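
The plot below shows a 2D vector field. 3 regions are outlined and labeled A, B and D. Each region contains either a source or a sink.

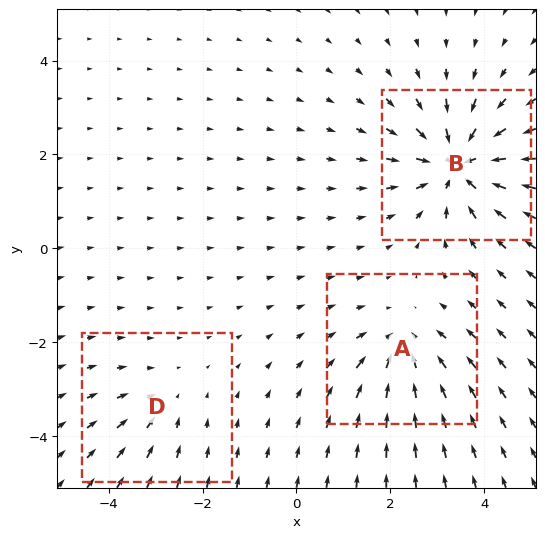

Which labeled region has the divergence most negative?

Divergence at each region's feature centre — A: about -3, B: about -5, D: about -2. Region B is most negative.

B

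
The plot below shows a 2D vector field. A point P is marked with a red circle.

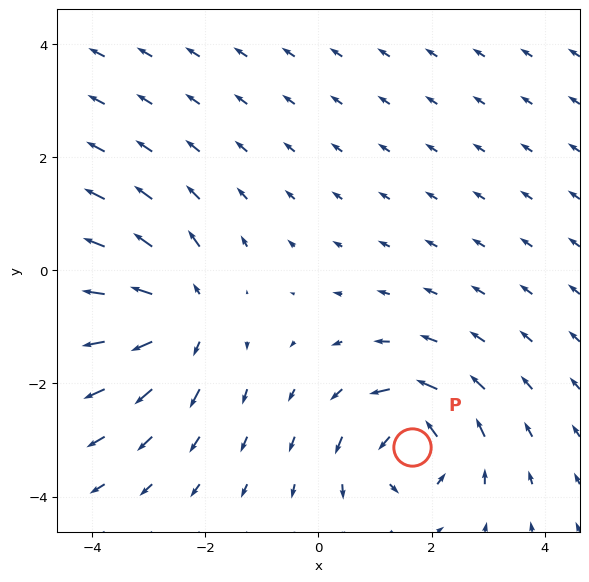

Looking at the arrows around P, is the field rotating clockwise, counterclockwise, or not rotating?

Near P at (1.7, -3.1) the arrows circulate counterclockwise. The curl (z-component) there is about +5; positive curl means counterclockwise rotation.

counterclockwise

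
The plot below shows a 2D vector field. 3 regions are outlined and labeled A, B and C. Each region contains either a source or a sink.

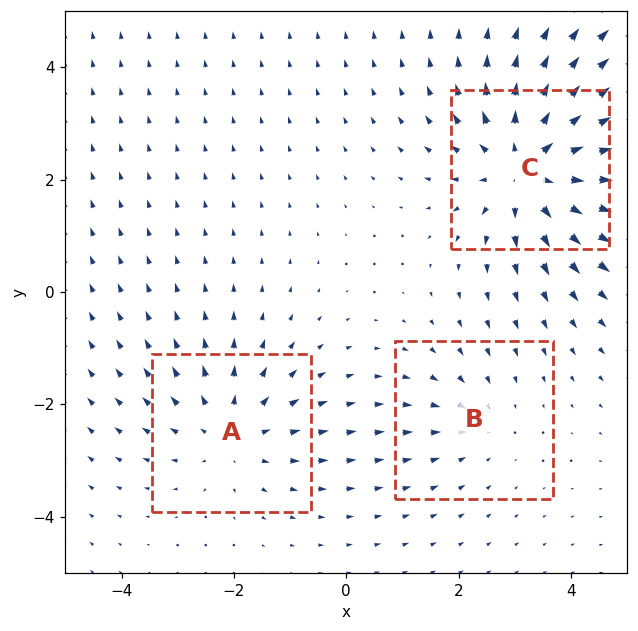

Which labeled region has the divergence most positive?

Divergence at each region's feature centre — A: about +3, B: about -2, C: about +4. Region C is most positive.

C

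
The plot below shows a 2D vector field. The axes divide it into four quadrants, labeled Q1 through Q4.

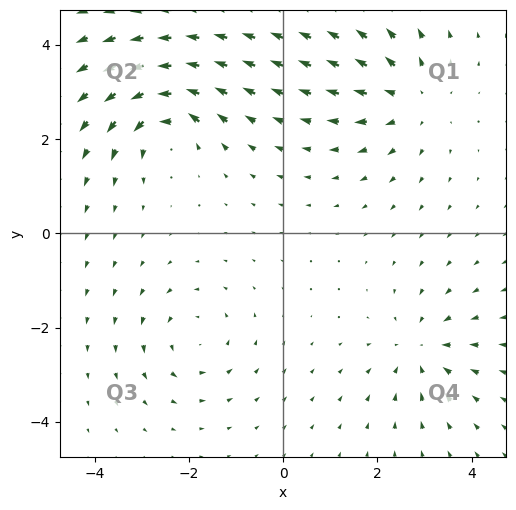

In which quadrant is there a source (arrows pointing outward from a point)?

Q1

The source sits at approximately (2.7, 2.9), which lies in quadrant Q1. The divergence there is about +4, positive as expected for a source.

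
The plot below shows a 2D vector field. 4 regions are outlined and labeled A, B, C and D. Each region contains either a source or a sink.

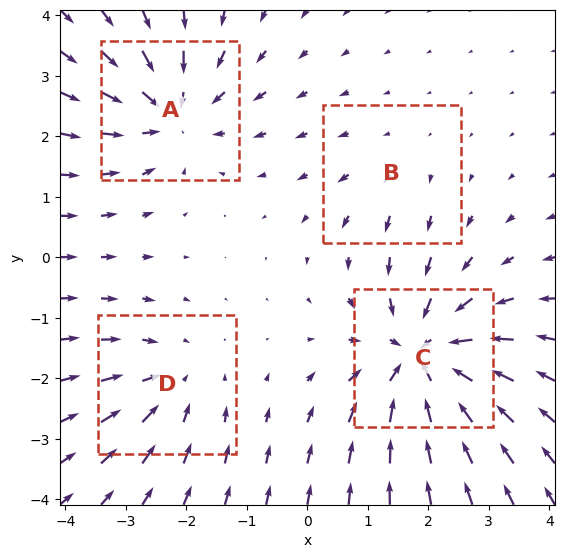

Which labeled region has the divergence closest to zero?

B

Divergence at each region's feature centre — A: about -5, B: about +2, C: about -7, D: about -3. Region B is closest to zero.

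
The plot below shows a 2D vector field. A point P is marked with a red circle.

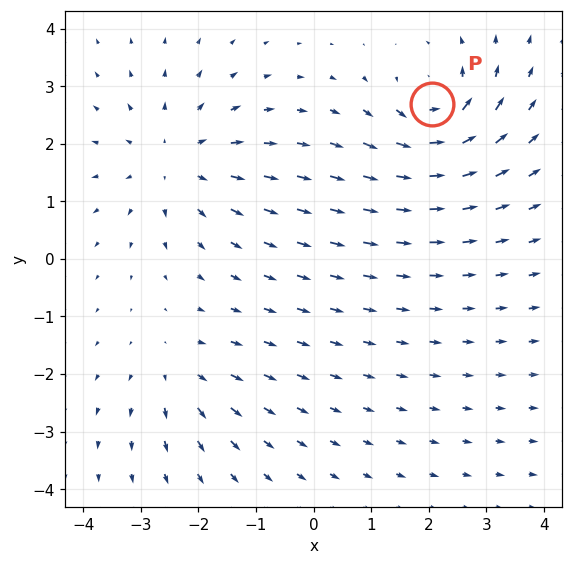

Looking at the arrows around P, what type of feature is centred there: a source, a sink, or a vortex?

vortex

At P (2.1, 2.7) the arrows circulate counterclockwise. Divergence ≈0, curl about +6 — near-zero divergence with nonzero curl is a vortex.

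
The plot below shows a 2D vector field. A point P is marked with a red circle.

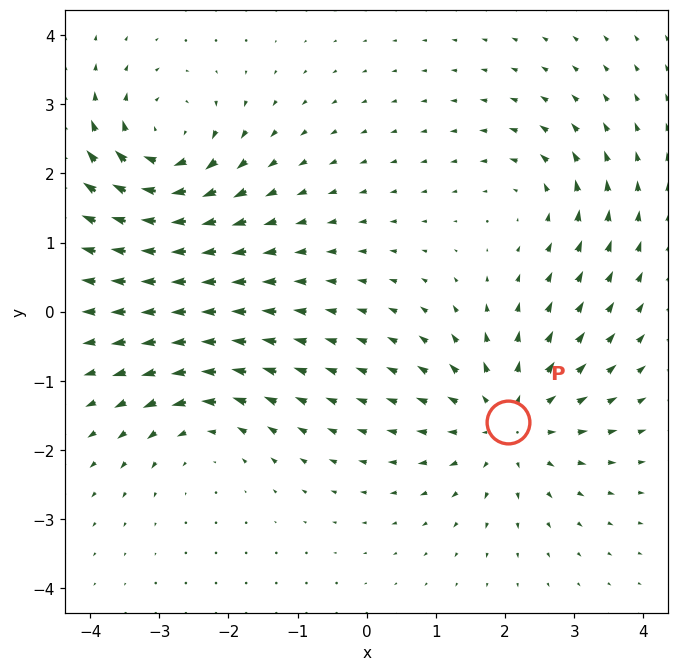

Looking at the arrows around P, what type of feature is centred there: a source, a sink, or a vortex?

At P (2.0, -1.6) the arrows spread outward. Divergence about +4, curl ≈0 — positive divergence with near-zero curl is a source.

source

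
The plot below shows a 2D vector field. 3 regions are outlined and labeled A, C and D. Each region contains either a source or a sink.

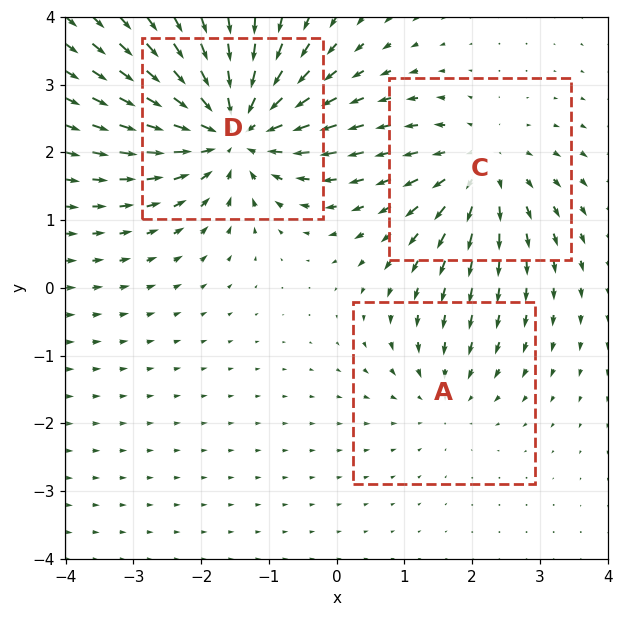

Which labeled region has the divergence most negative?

Divergence at each region's feature centre — A: about -2, C: about +3, D: about -5. Region D is most negative.

D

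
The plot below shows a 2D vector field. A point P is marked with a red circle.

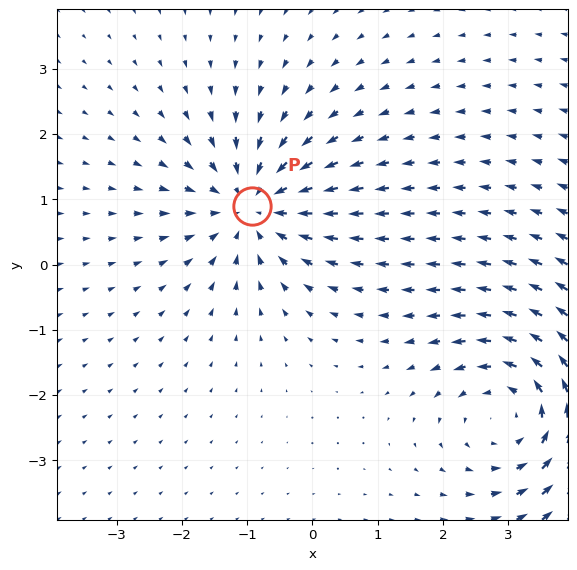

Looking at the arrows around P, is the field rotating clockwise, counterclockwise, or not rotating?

Near P at (-0.9, 0.9) the arrows show no circulation. The curl there is ≈0.

not rotating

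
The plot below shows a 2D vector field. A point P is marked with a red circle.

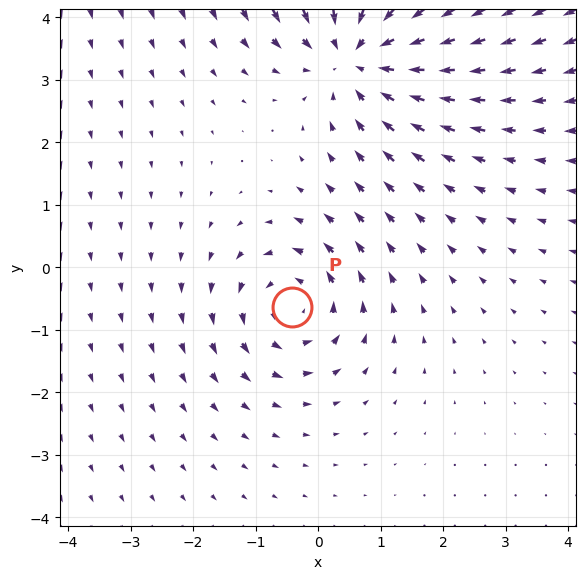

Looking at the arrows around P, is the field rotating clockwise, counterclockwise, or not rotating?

counterclockwise

Near P at (-0.4, -0.6) the arrows circulate counterclockwise. The curl (z-component) there is about +3; positive curl means counterclockwise rotation.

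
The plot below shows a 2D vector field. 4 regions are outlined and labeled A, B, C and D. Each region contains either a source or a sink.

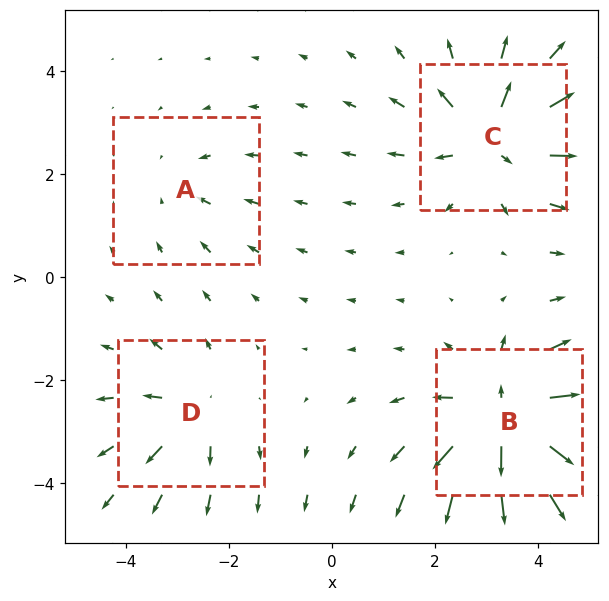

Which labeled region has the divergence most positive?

B

Divergence at each region's feature centre — A: about -2, B: about +8, C: about +6, D: about +4. Region B is most positive.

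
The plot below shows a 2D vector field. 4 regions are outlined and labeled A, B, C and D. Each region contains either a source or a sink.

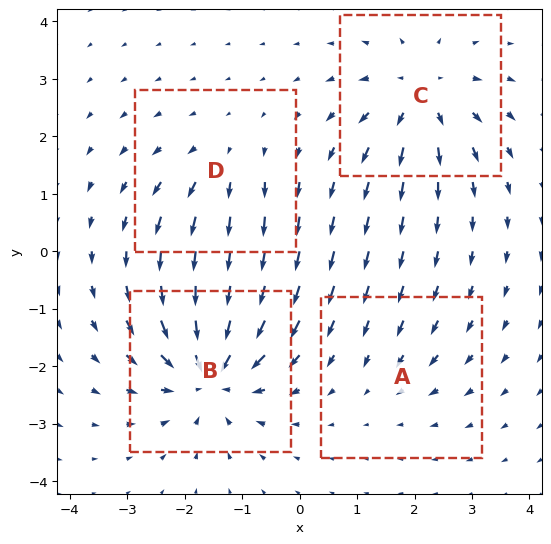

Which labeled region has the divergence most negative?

Divergence at each region's feature centre — A: about -2, B: about -7, C: about +5, D: about +3. Region B is most negative.

B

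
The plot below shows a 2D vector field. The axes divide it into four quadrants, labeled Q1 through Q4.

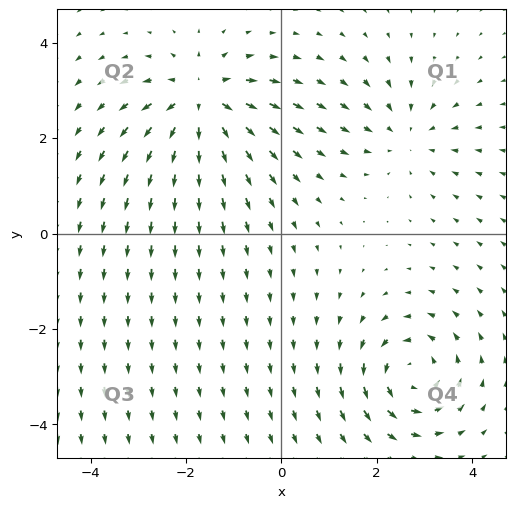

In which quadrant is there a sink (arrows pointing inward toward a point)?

The sink sits at approximately (2.6, 2.1), which lies in quadrant Q1. The divergence there is about -3, negative as expected for a sink.

Q1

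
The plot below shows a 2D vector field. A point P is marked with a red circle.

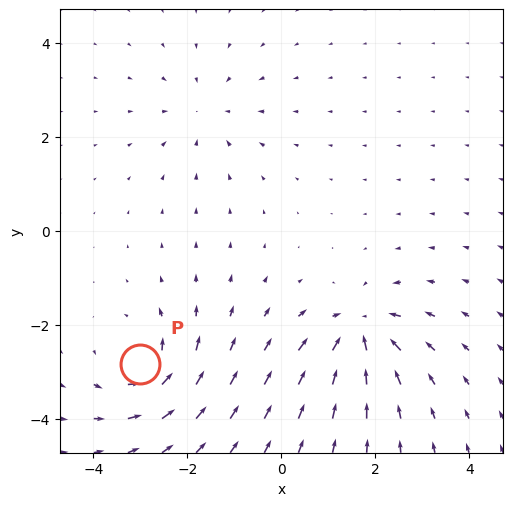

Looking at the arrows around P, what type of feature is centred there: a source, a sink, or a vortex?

vortex

At P (-3.0, -2.8) the arrows circulate counterclockwise. Divergence ≈0, curl about +5 — near-zero divergence with nonzero curl is a vortex.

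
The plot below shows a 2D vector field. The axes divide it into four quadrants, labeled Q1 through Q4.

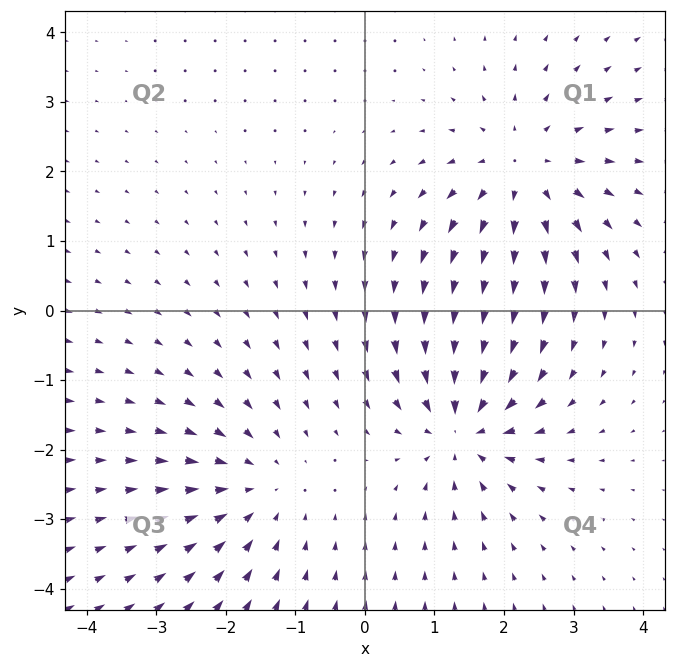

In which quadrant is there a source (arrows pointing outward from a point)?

The source sits at approximately (2.3, 2.0), which lies in quadrant Q1. The divergence there is about +4, positive as expected for a source.

Q1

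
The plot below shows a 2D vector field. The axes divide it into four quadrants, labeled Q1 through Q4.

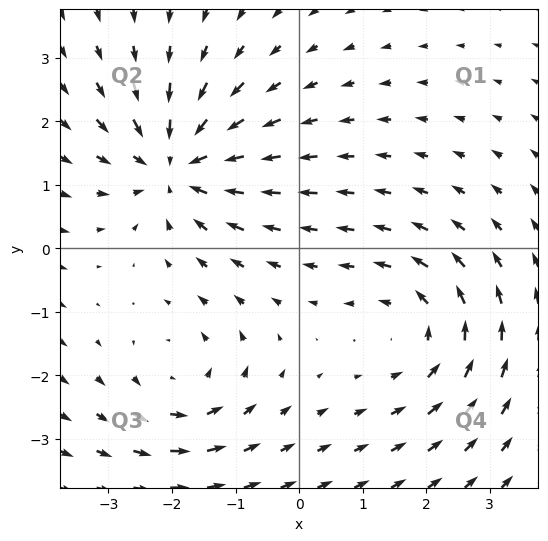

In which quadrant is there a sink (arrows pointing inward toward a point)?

Q2

The sink sits at approximately (-1.9, 1.3), which lies in quadrant Q2. The divergence there is about -5, negative as expected for a sink.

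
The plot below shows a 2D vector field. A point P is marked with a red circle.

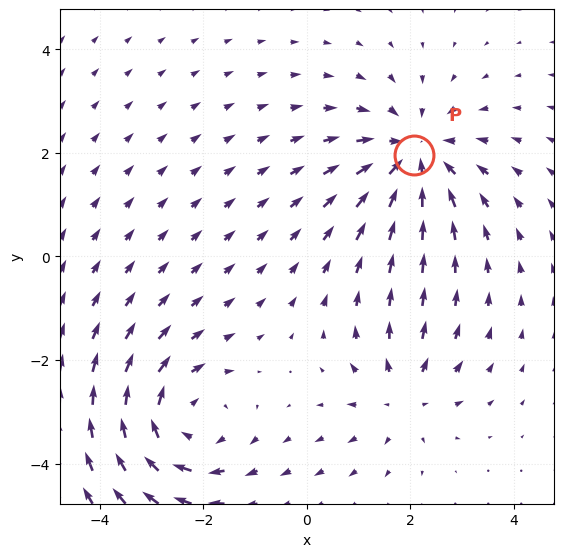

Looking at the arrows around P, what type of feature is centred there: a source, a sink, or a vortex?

sink

At P (2.1, 2.0) the arrows converge inward. Divergence about -4, curl ≈0 — negative divergence with near-zero curl is a sink.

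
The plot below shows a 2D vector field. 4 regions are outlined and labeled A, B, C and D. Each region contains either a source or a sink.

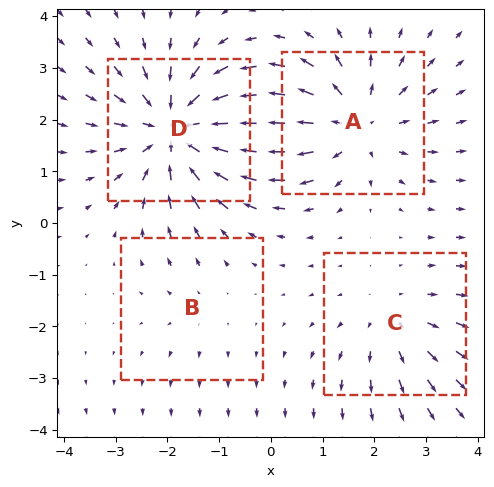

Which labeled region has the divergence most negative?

Divergence at each region's feature centre — A: about +5, B: about +2, C: about +3, D: about -6. Region D is most negative.

D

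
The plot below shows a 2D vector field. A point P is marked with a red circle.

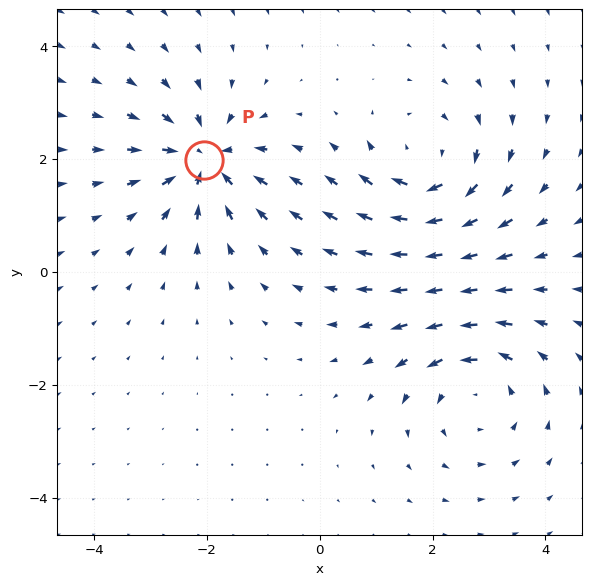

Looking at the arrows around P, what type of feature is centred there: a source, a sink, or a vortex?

sink

At P (-2.0, 2.0) the arrows converge inward. Divergence about -5, curl ≈0 — negative divergence with near-zero curl is a sink.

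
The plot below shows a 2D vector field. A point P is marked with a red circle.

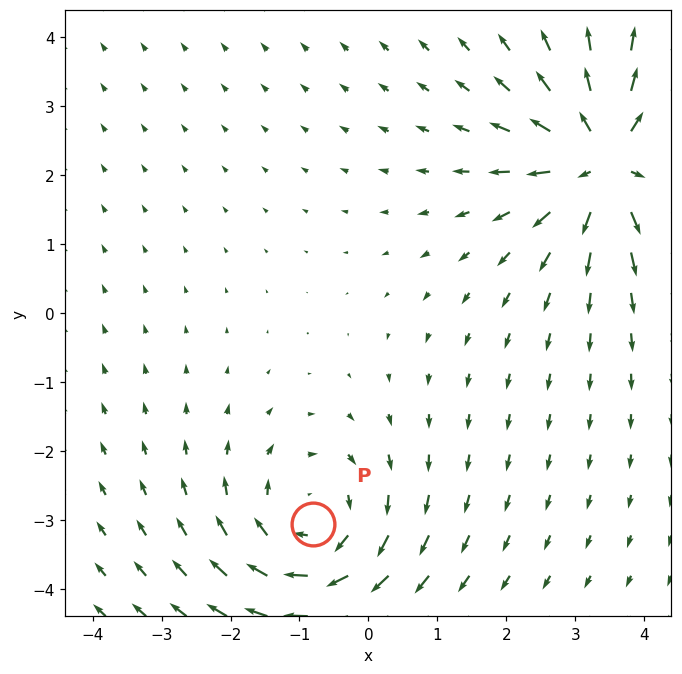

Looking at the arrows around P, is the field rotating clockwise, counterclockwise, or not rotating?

clockwise

Near P at (-0.8, -3.1) the arrows circulate clockwise. The curl (z-component) there is about -3; negative curl means clockwise rotation.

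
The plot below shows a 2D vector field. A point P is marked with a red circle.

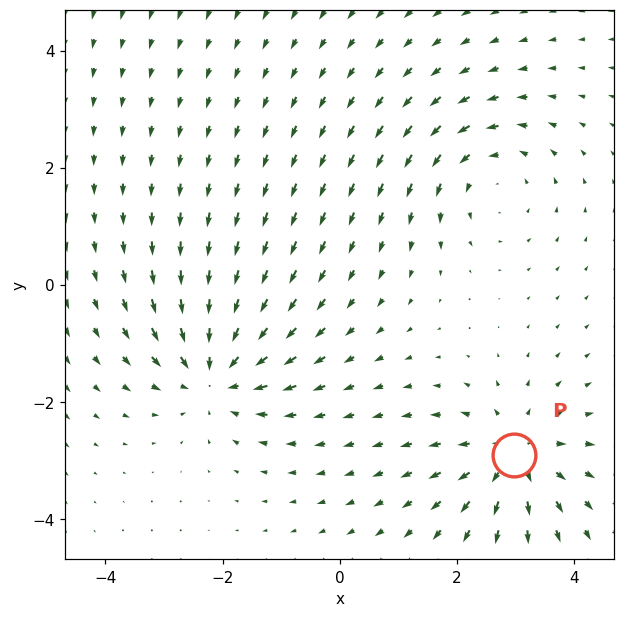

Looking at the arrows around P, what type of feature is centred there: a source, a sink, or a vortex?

source

At P (3.0, -2.9) the arrows spread outward. Divergence about +5, curl ≈0 — positive divergence with near-zero curl is a source.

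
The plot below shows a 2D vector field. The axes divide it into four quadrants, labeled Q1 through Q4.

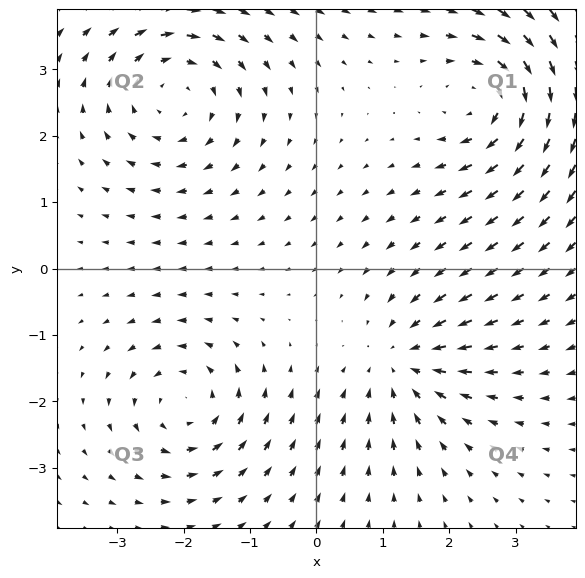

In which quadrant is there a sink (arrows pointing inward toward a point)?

The sink sits at approximately (1.3, -1.4), which lies in quadrant Q4. The divergence there is about -4, negative as expected for a sink.

Q4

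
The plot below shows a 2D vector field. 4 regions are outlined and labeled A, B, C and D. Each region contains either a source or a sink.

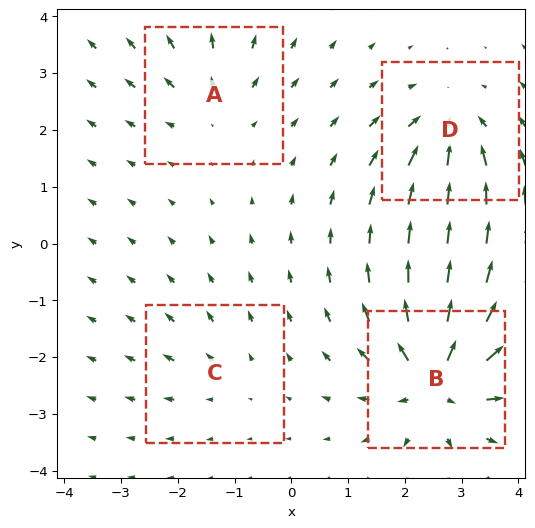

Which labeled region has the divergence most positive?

B

Divergence at each region's feature centre — A: about +4, B: about +9, C: about +3, D: about -6. Region B is most positive.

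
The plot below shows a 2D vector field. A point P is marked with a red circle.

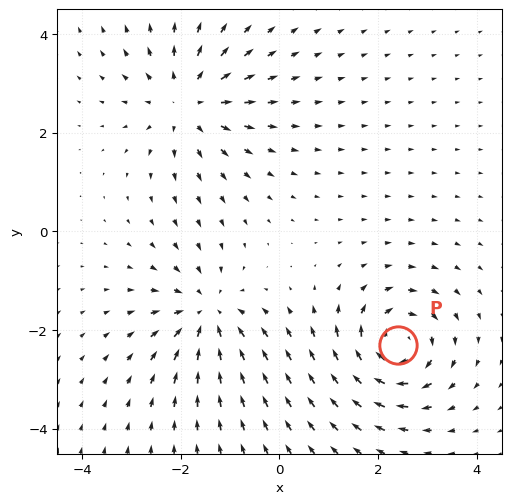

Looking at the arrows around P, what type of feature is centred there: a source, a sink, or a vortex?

vortex

At P (2.4, -2.3) the arrows circulate clockwise. Divergence ≈0, curl about -7 — near-zero divergence with nonzero curl is a vortex.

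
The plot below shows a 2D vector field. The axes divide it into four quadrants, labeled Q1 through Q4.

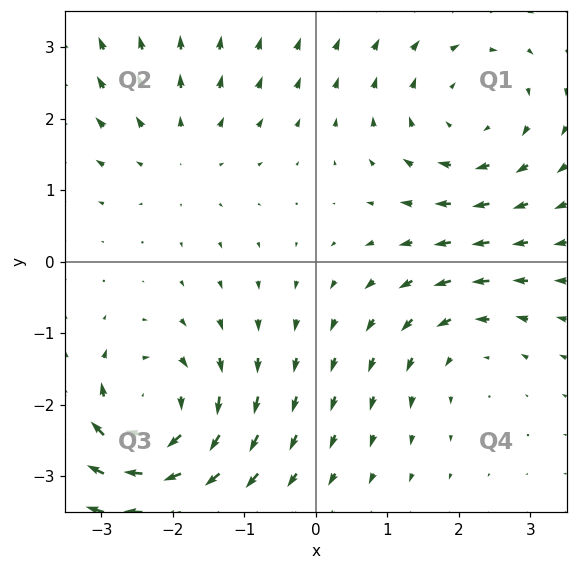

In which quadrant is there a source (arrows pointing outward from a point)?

Q2

The source sits at approximately (-1.9, 1.5), which lies in quadrant Q2. The divergence there is about +2, positive as expected for a source.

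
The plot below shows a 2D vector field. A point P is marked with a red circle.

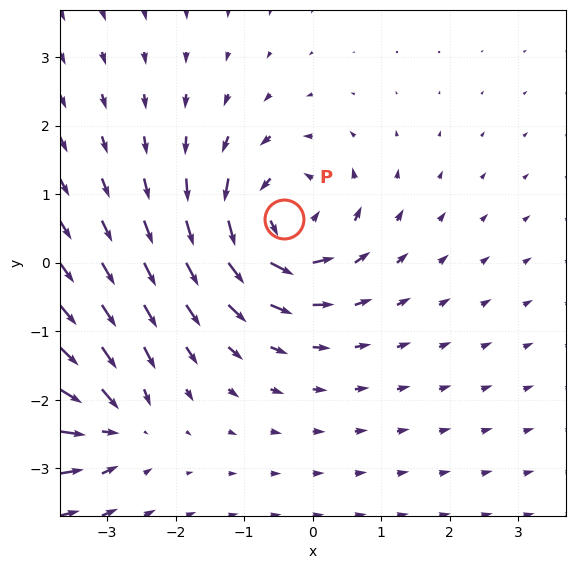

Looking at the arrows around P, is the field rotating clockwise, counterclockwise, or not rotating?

counterclockwise

Near P at (-0.4, 0.6) the arrows circulate counterclockwise. The curl (z-component) there is about +5; positive curl means counterclockwise rotation.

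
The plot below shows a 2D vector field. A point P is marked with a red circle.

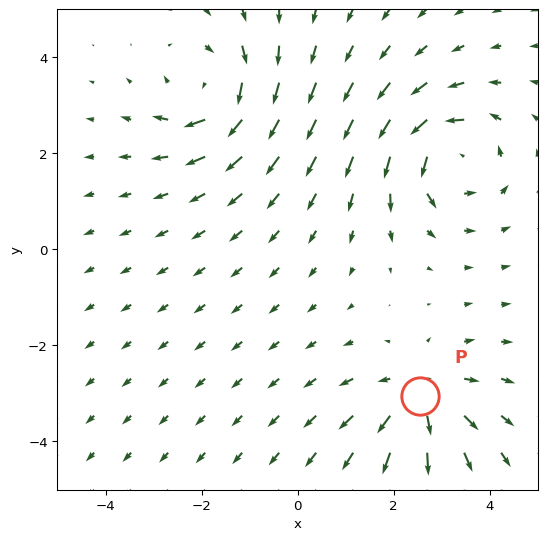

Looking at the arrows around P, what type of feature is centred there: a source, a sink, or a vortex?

source

At P (2.6, -3.1) the arrows spread outward. Divergence about +4, curl ≈0 — positive divergence with near-zero curl is a source.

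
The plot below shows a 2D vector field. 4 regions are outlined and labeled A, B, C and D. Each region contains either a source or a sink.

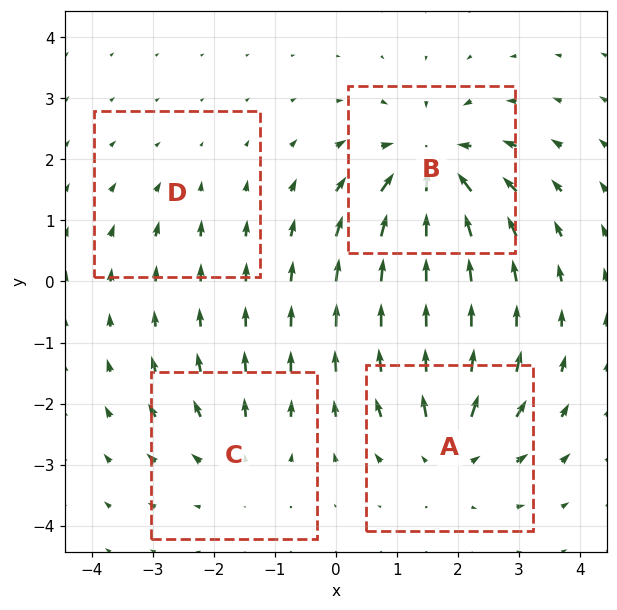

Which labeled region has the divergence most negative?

B

Divergence at each region's feature centre — A: about +5, B: about -8, C: about +4, D: about -2. Region B is most negative.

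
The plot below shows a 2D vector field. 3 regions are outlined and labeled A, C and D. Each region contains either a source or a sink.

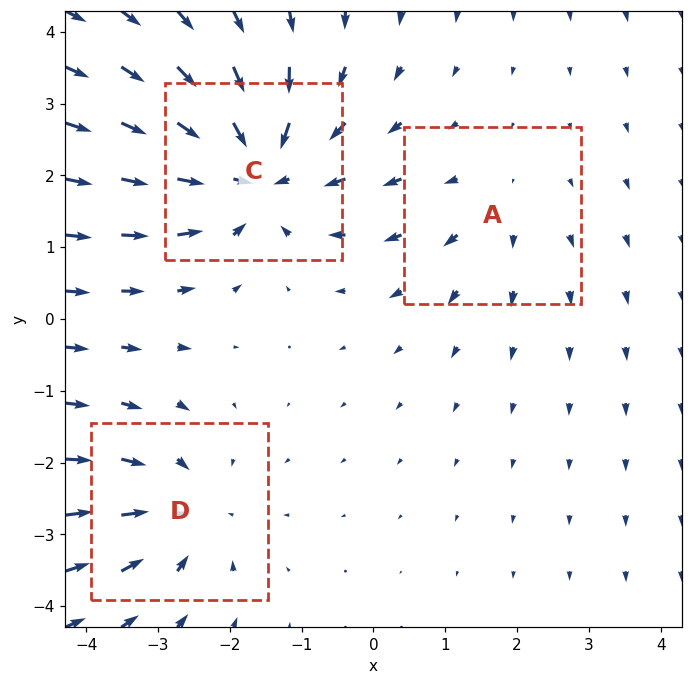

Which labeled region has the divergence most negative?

C

Divergence at each region's feature centre — A: about +2, C: about -5, D: about -3. Region C is most negative.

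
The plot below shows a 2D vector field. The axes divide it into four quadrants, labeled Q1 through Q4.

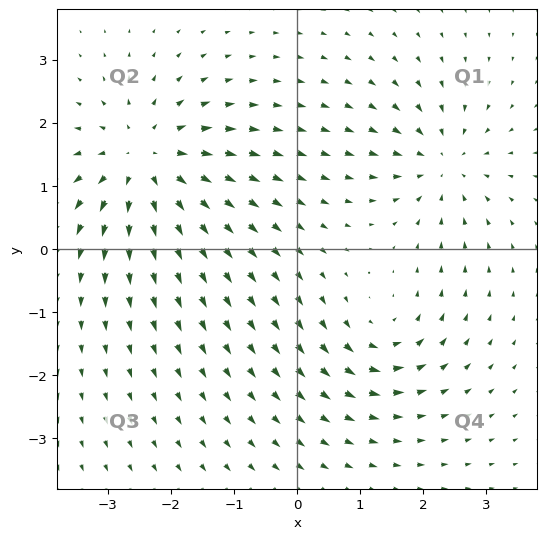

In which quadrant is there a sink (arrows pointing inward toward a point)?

The sink sits at approximately (2.3, 1.4), which lies in quadrant Q1. The divergence there is about -4, negative as expected for a sink.

Q1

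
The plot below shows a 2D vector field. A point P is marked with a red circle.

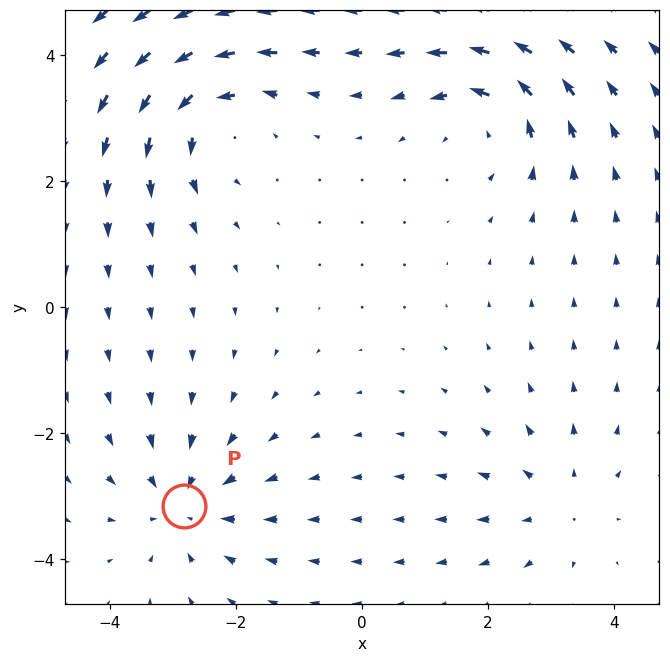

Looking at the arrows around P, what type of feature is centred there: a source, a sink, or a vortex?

sink

At P (-2.8, -3.1) the arrows converge inward. Divergence about -4, curl ≈0 — negative divergence with near-zero curl is a sink.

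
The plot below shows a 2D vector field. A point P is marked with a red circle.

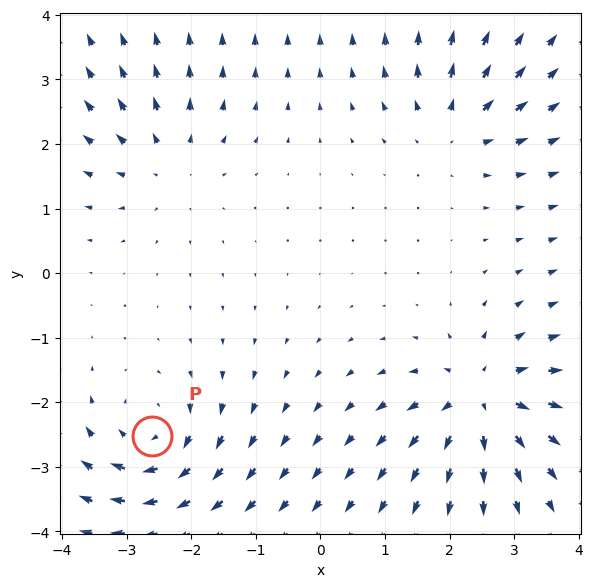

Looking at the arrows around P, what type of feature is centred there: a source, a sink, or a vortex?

At P (-2.6, -2.5) the arrows circulate clockwise. Divergence ≈0, curl about -5 — near-zero divergence with nonzero curl is a vortex.

vortex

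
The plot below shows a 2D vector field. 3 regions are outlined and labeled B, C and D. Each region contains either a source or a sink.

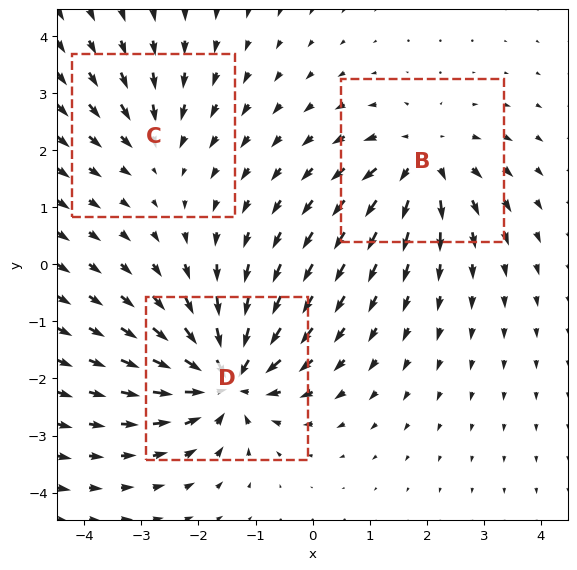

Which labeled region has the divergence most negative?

Divergence at each region's feature centre — B: about +4, C: about -2, D: about -6. Region D is most negative.

D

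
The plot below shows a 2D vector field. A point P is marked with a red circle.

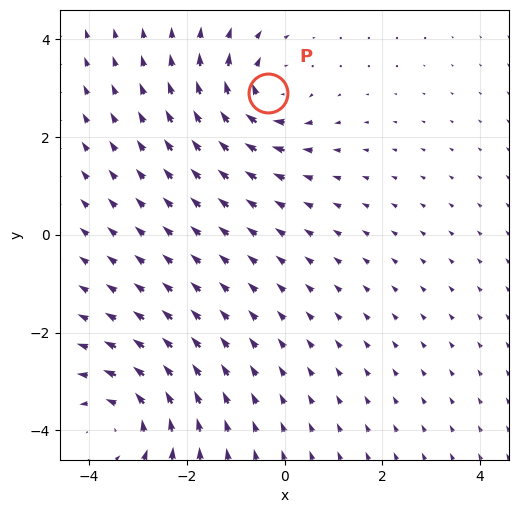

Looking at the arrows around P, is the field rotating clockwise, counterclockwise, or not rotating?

clockwise

Near P at (-0.3, 2.9) the arrows circulate clockwise. The curl (z-component) there is about -4; negative curl means clockwise rotation.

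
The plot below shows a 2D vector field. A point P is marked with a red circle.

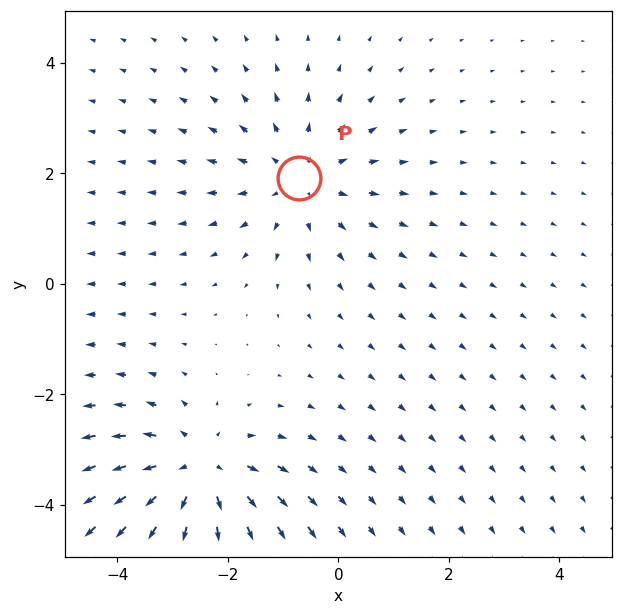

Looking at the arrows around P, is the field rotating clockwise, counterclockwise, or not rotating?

Near P at (-0.7, 1.9) the arrows show no circulation. The curl there is ≈0.

not rotating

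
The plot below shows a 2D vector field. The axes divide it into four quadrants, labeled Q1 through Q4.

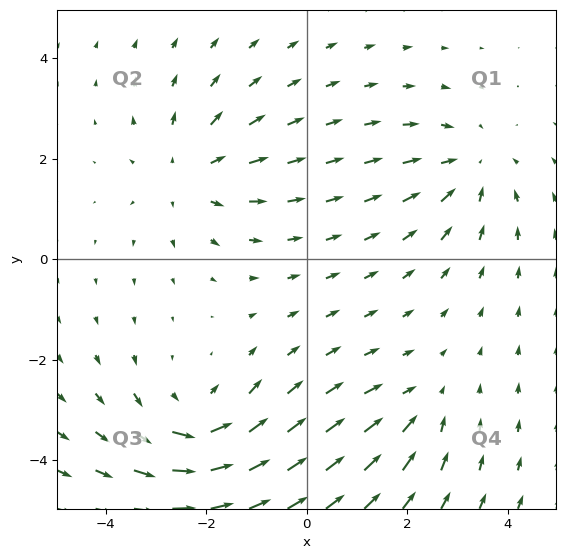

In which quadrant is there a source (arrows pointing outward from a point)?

Q2

The source sits at approximately (-2.3, 1.7), which lies in quadrant Q2. The divergence there is about +3, positive as expected for a source.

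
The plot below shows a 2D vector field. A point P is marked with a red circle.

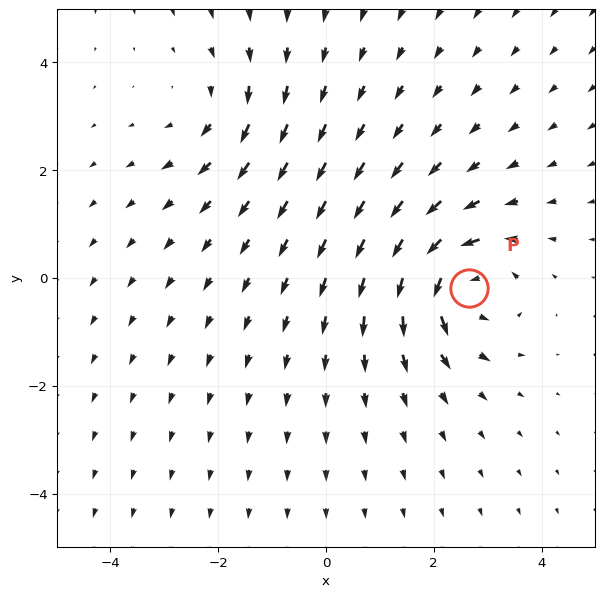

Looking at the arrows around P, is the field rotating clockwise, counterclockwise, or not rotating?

Near P at (2.6, -0.2) the arrows circulate counterclockwise. The curl (z-component) there is about +5; positive curl means counterclockwise rotation.

counterclockwise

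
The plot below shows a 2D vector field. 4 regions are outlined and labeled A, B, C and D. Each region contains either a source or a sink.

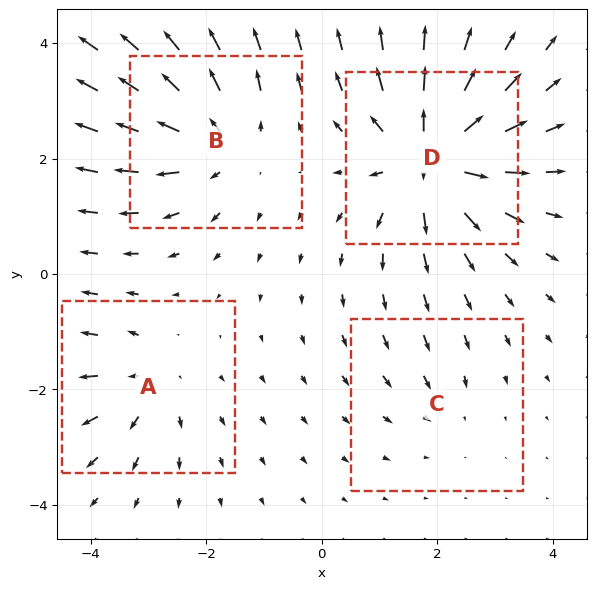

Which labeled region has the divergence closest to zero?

Divergence at each region's feature centre — A: about +4, B: about +6, C: about -2, D: about +8. Region C is closest to zero.

C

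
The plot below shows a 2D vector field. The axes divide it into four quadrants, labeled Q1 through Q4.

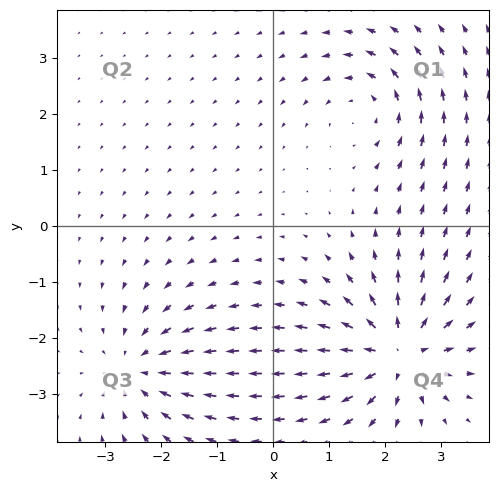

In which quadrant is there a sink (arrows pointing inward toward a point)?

The sink sits at approximately (-2.4, -2.6), which lies in quadrant Q3. The divergence there is about -3, negative as expected for a sink.

Q3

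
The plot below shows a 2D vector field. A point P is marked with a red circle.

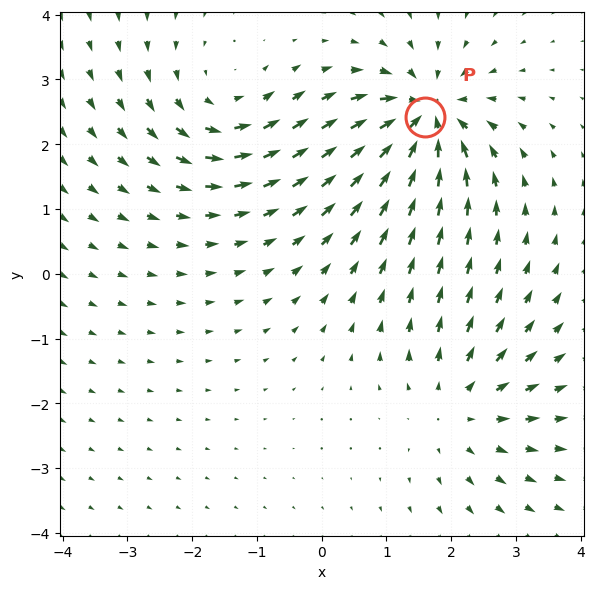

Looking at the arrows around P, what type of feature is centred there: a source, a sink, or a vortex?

At P (1.6, 2.4) the arrows converge inward. Divergence about -7, curl ≈0 — negative divergence with near-zero curl is a sink.

sink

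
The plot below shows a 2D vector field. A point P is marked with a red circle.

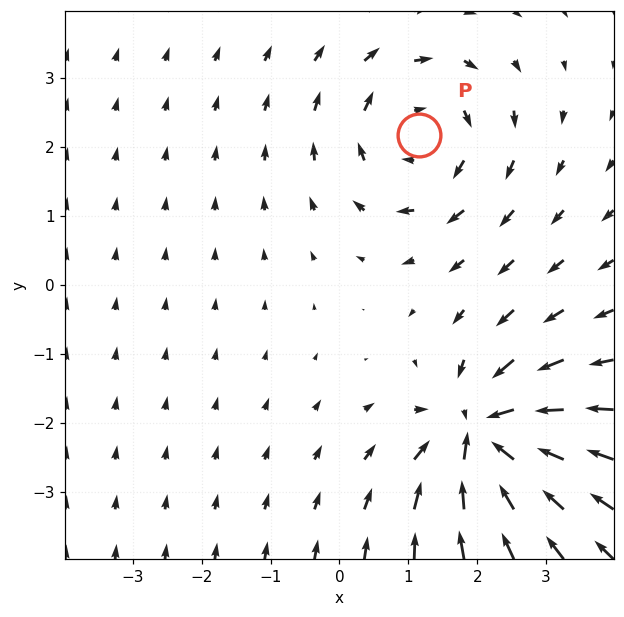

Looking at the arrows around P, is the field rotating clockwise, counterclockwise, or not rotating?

Near P at (1.2, 2.2) the arrows circulate clockwise. The curl (z-component) there is about -4; negative curl means clockwise rotation.

clockwise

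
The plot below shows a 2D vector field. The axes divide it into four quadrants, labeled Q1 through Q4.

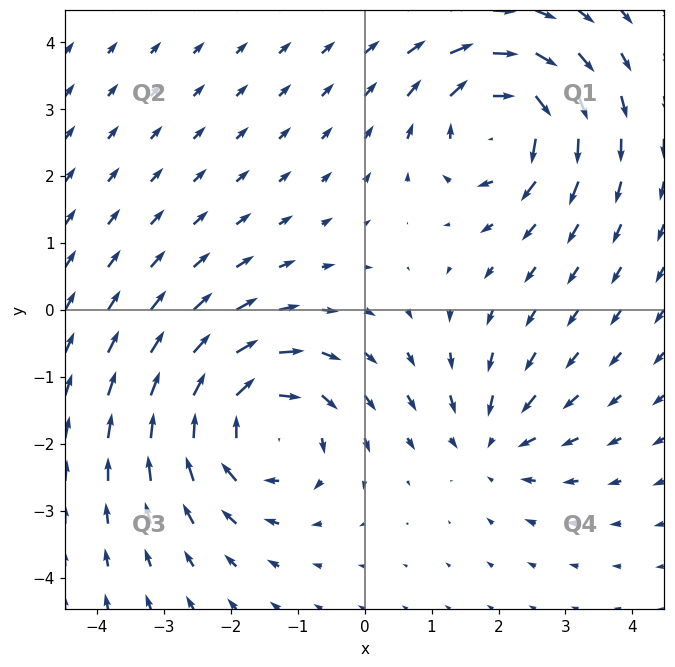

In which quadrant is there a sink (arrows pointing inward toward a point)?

Q4

The sink sits at approximately (1.9, -2.0), which lies in quadrant Q4. The divergence there is about -3, negative as expected for a sink.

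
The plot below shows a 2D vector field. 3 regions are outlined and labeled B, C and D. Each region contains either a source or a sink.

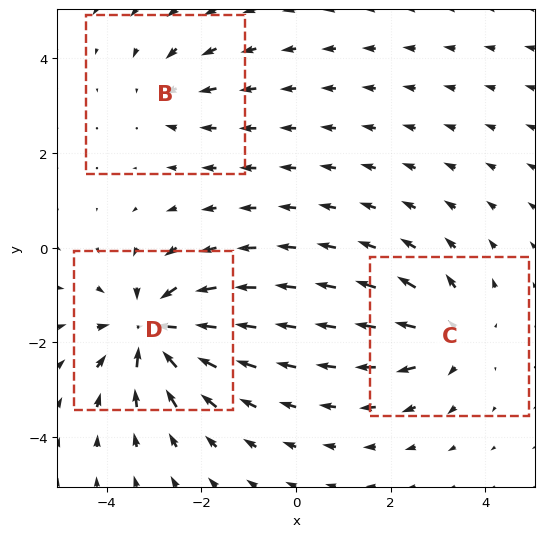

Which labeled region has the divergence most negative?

D

Divergence at each region's feature centre — B: about -2, C: about +3, D: about -5. Region D is most negative.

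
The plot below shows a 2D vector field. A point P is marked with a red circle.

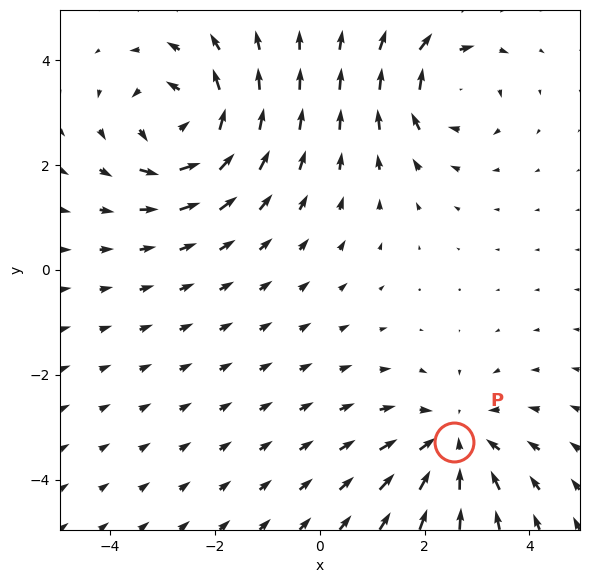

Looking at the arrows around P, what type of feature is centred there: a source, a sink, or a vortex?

sink

At P (2.6, -3.3) the arrows converge inward. Divergence about -3, curl ≈0 — negative divergence with near-zero curl is a sink.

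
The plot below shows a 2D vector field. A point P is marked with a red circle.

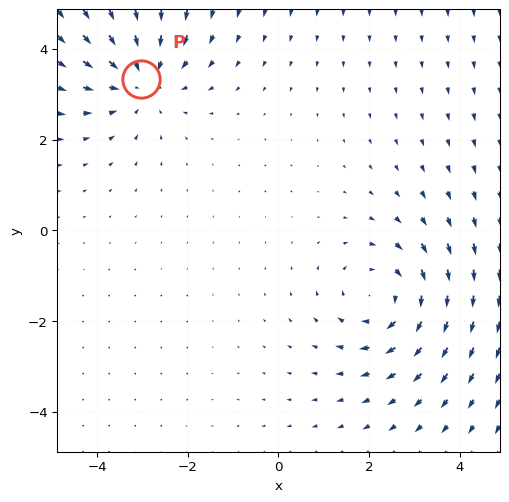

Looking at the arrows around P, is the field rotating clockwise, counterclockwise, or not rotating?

not rotating

Near P at (-3.0, 3.4) the arrows show no circulation. The curl there is ≈0.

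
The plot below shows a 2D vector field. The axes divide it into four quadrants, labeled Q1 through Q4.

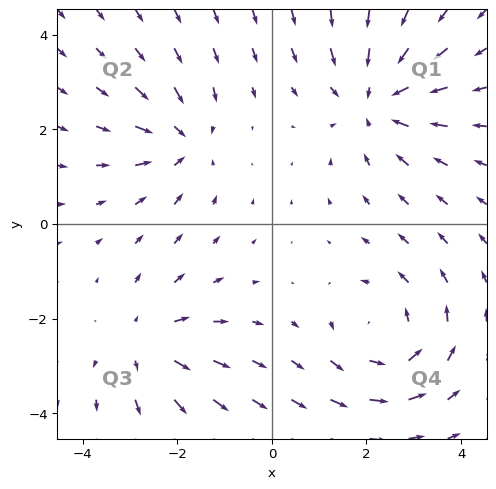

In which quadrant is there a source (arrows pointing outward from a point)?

The source sits at approximately (-2.6, -2.5), which lies in quadrant Q3. The divergence there is about +3, positive as expected for a source.

Q3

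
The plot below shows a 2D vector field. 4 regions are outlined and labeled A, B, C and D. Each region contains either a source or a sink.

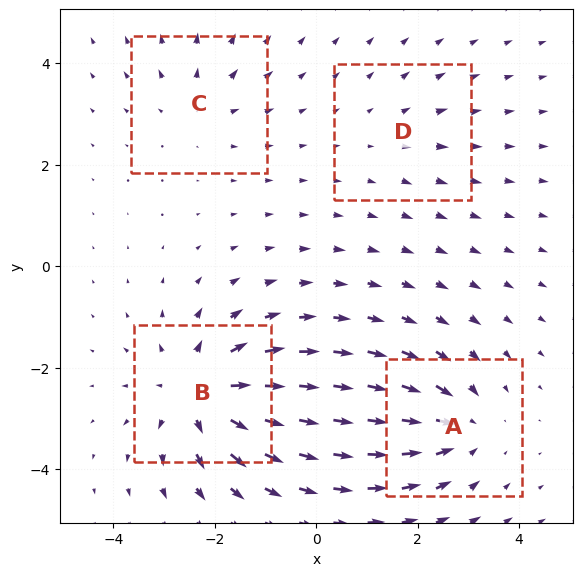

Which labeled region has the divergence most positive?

Divergence at each region's feature centre — A: about -5, B: about +7, C: about +3, D: about +2. Region B is most positive.

B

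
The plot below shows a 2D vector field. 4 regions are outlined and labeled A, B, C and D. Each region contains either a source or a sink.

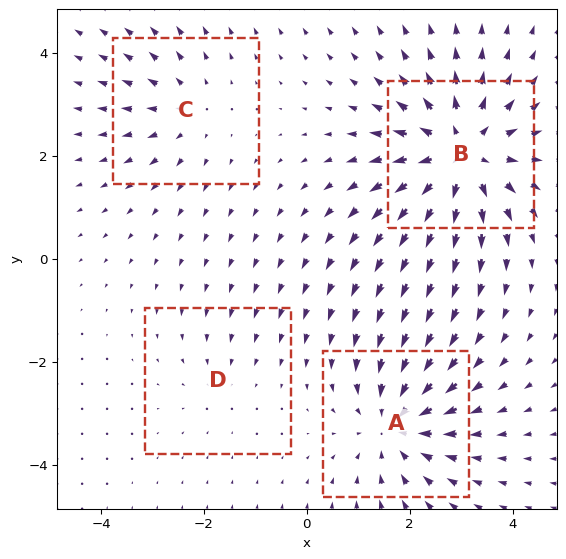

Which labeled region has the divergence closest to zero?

D

Divergence at each region's feature centre — A: about -5, B: about +6, C: about +3, D: about -2. Region D is closest to zero.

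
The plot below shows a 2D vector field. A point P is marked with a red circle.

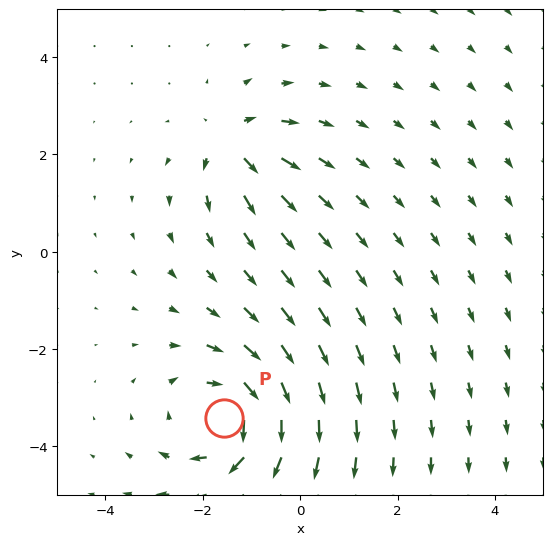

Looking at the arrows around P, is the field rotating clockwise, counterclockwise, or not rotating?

Near P at (-1.6, -3.4) the arrows circulate clockwise. The curl (z-component) there is about -4; negative curl means clockwise rotation.

clockwise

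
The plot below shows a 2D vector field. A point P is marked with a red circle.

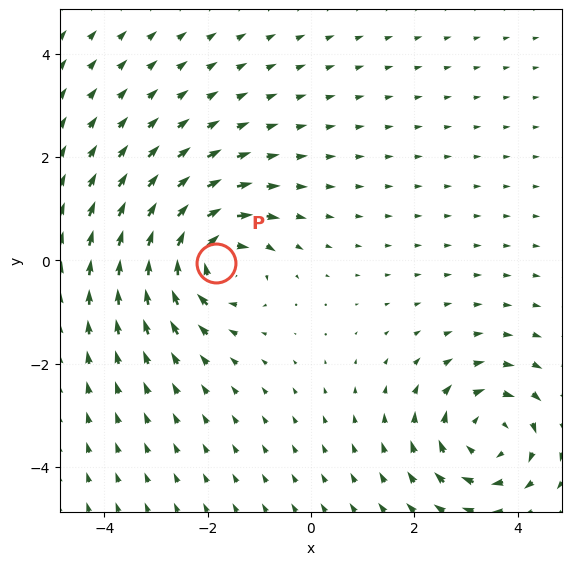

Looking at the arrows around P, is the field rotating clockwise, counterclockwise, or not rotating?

clockwise

Near P at (-1.8, -0.1) the arrows circulate clockwise. The curl (z-component) there is about -4; negative curl means clockwise rotation.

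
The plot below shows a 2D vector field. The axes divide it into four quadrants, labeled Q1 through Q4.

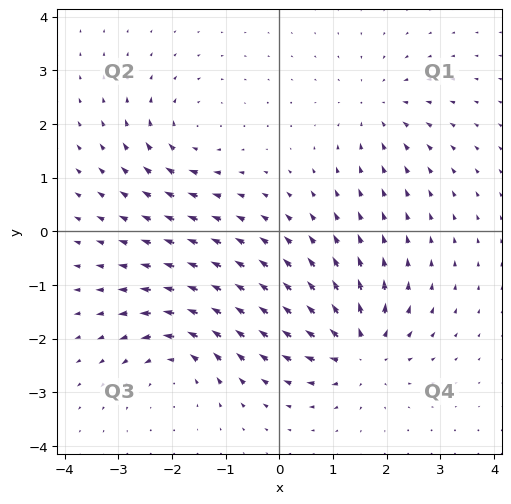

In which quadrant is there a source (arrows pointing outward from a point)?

Q4

The source sits at approximately (1.5, -2.2), which lies in quadrant Q4. The divergence there is about +6, positive as expected for a source.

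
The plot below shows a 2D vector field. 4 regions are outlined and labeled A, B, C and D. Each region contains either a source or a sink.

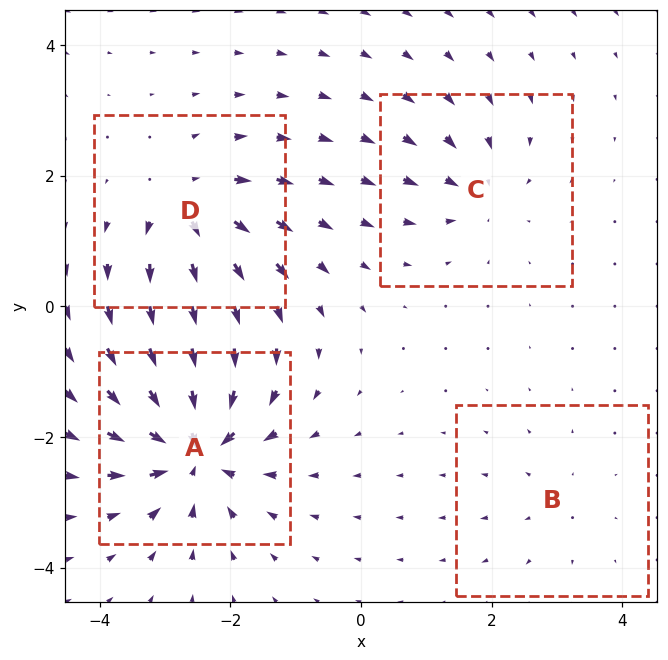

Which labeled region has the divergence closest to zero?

B

Divergence at each region's feature centre — A: about -9, B: about +2, C: about -4, D: about +6. Region B is closest to zero.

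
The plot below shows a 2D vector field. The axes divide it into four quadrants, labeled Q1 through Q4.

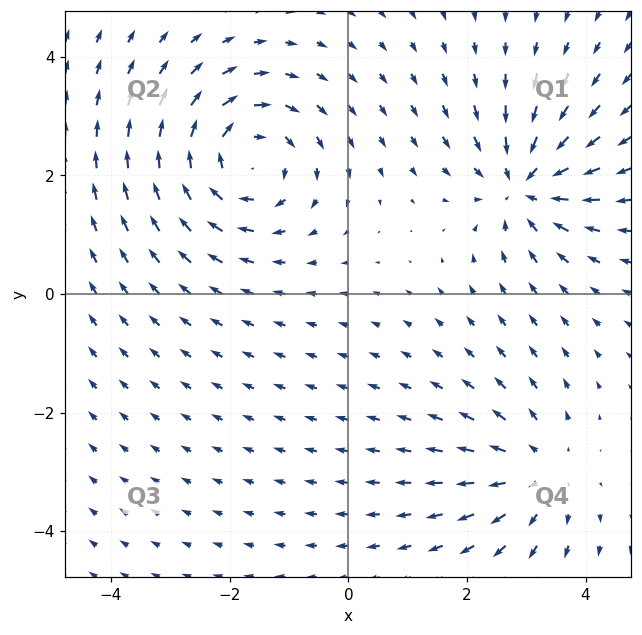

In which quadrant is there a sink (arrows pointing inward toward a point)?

Q1

The sink sits at approximately (3.0, 1.8), which lies in quadrant Q1. The divergence there is about -5, negative as expected for a sink.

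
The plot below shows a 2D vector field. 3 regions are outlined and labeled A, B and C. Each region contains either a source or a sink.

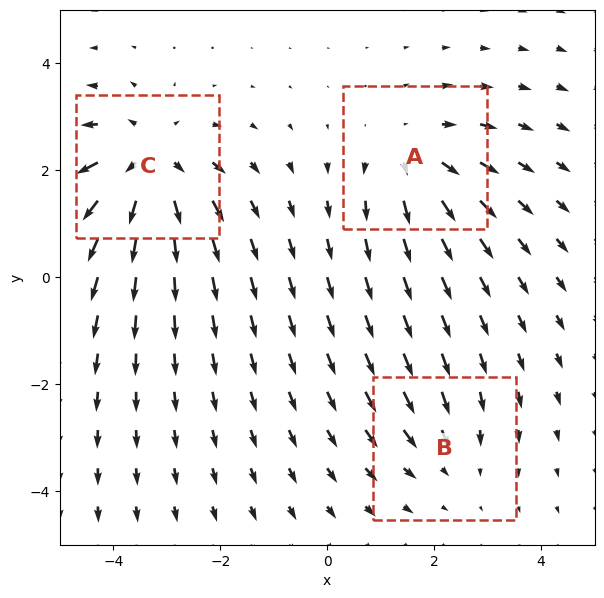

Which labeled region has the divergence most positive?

Divergence at each region's feature centre — A: about +3, B: about -2, C: about +4. Region C is most positive.

C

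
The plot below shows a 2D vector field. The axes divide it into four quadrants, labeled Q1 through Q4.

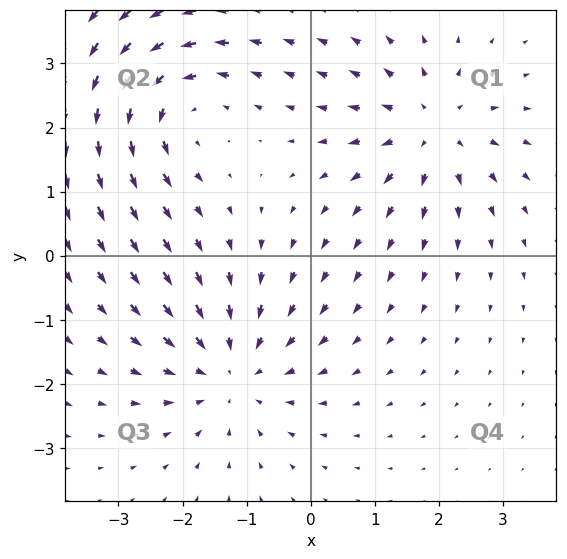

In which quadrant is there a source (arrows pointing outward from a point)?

The source sits at approximately (1.9, 2.0), which lies in quadrant Q1. The divergence there is about +4, positive as expected for a source.

Q1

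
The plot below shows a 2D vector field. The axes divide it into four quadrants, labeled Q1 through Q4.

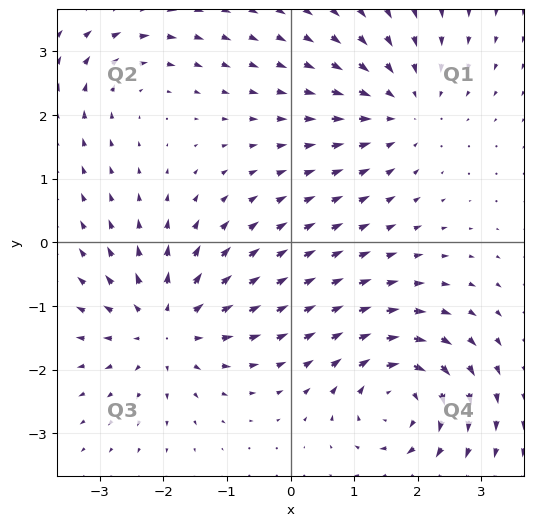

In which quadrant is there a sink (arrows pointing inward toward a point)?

The sink sits at approximately (1.7, 2.1), which lies in quadrant Q1. The divergence there is about -4, negative as expected for a sink.

Q1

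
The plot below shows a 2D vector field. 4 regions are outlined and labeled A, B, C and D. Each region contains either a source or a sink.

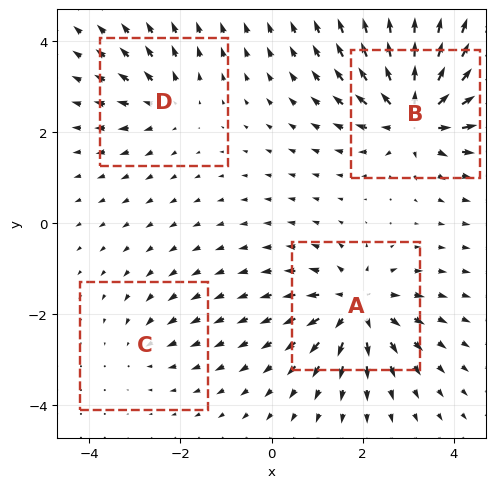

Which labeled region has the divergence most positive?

B

Divergence at each region's feature centre — A: about +6, B: about +8, C: about -2, D: about +4. Region B is most positive.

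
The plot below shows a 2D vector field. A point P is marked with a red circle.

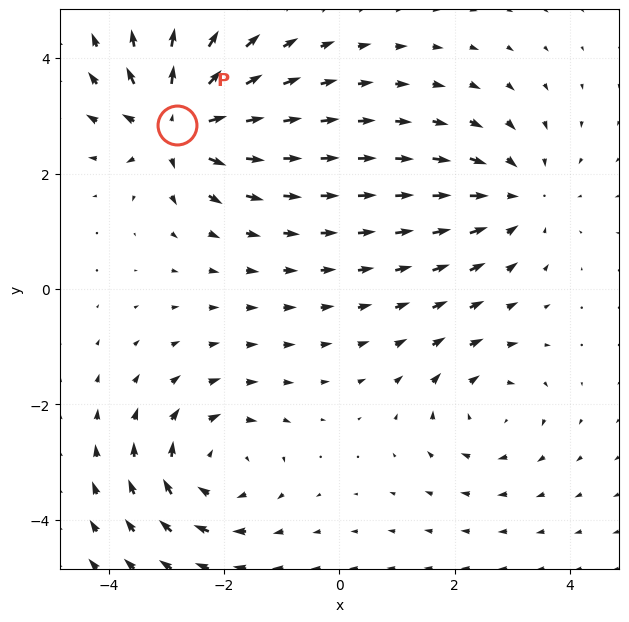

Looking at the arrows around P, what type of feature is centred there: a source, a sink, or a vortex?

At P (-2.8, 2.9) the arrows spread outward. Divergence about +6, curl ≈0 — positive divergence with near-zero curl is a source.

source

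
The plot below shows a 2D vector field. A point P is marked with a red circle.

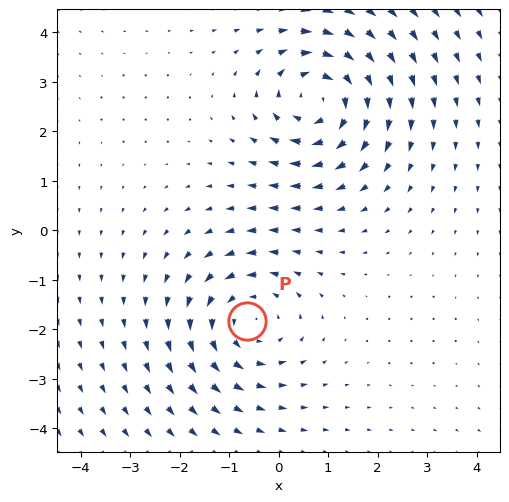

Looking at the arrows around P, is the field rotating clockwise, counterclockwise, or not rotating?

counterclockwise

Near P at (-0.6, -1.8) the arrows circulate counterclockwise. The curl (z-component) there is about +3; positive curl means counterclockwise rotation.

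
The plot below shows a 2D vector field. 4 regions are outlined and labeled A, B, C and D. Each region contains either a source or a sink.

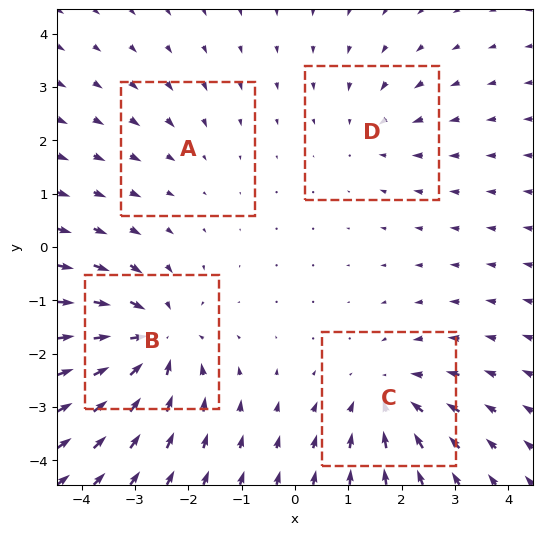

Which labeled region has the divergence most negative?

Divergence at each region's feature centre — A: about -2, B: about -7, C: about -5, D: about -3. Region B is most negative.

B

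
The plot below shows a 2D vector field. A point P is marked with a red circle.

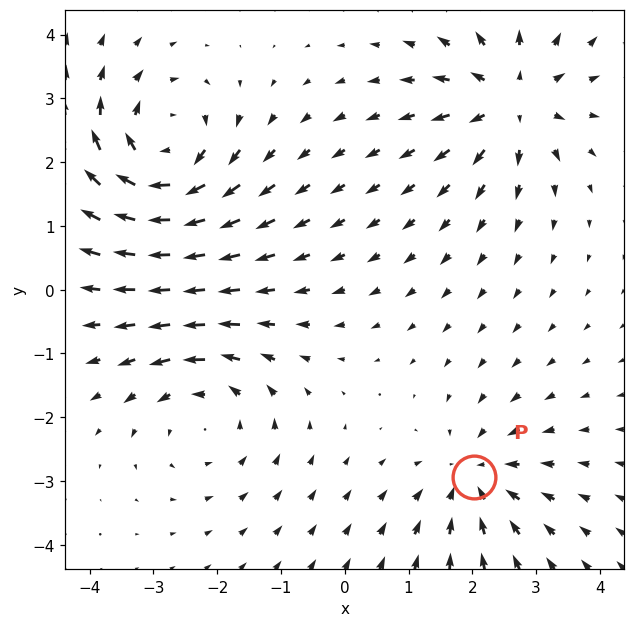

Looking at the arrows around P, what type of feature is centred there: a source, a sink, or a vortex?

sink

At P (2.0, -2.9) the arrows converge inward. Divergence about -4, curl ≈0 — negative divergence with near-zero curl is a sink.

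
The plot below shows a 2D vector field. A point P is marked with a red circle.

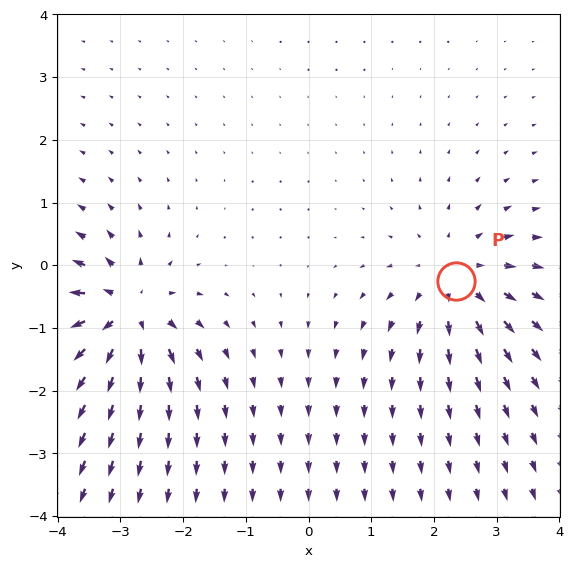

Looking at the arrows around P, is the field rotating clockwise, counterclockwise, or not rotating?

not rotating

Near P at (2.3, -0.2) the arrows show no circulation. The curl there is ≈0.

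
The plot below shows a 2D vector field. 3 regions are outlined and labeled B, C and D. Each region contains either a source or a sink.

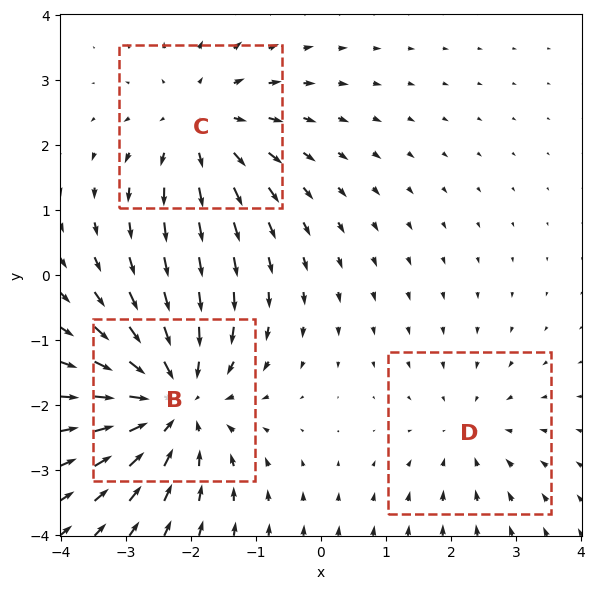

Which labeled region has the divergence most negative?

Divergence at each region's feature centre — B: about -4, C: about +3, D: about -2. Region B is most negative.

B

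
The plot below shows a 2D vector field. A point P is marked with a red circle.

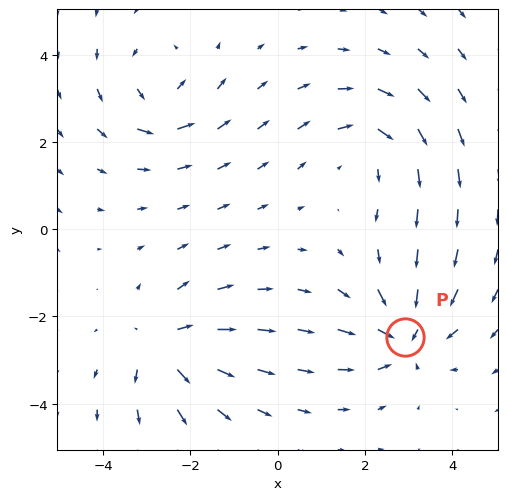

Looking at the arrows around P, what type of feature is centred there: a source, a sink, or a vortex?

At P (2.9, -2.5) the arrows converge inward. Divergence about -5, curl ≈0 — negative divergence with near-zero curl is a sink.

sink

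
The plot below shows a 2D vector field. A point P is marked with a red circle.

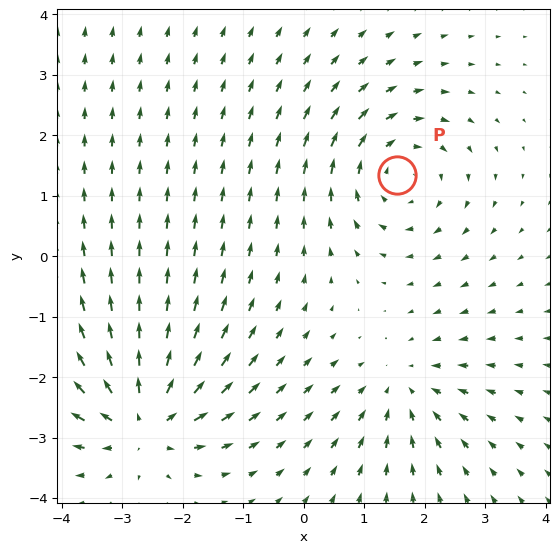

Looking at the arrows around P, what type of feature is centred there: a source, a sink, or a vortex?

vortex

At P (1.5, 1.3) the arrows circulate clockwise. Divergence ≈0, curl about -4 — near-zero divergence with nonzero curl is a vortex.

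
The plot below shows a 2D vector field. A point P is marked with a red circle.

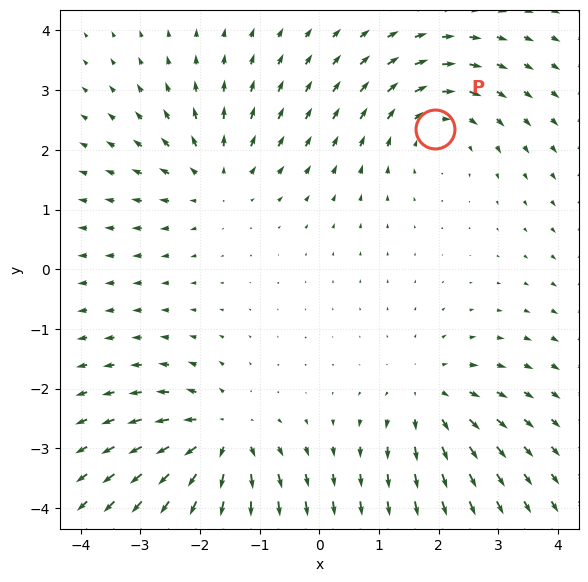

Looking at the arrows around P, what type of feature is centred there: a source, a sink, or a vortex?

At P (1.9, 2.3) the arrows circulate clockwise. Divergence ≈0, curl about -4 — near-zero divergence with nonzero curl is a vortex.

vortex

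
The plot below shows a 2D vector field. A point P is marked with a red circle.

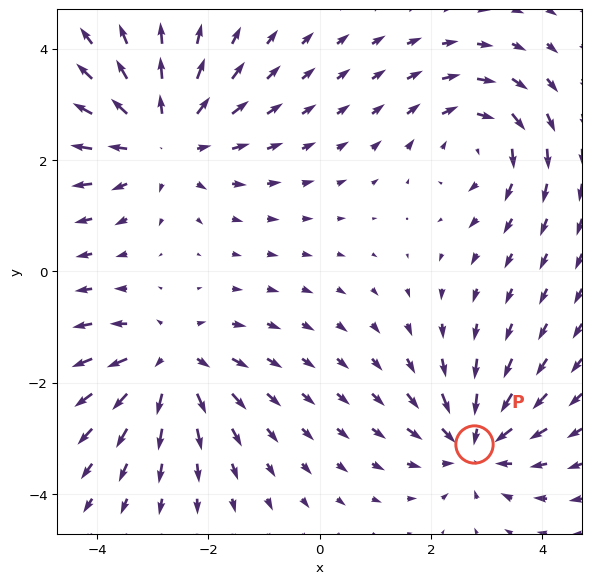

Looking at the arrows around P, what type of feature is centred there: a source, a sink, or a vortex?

sink

At P (2.8, -3.1) the arrows converge inward. Divergence about -4, curl ≈0 — negative divergence with near-zero curl is a sink.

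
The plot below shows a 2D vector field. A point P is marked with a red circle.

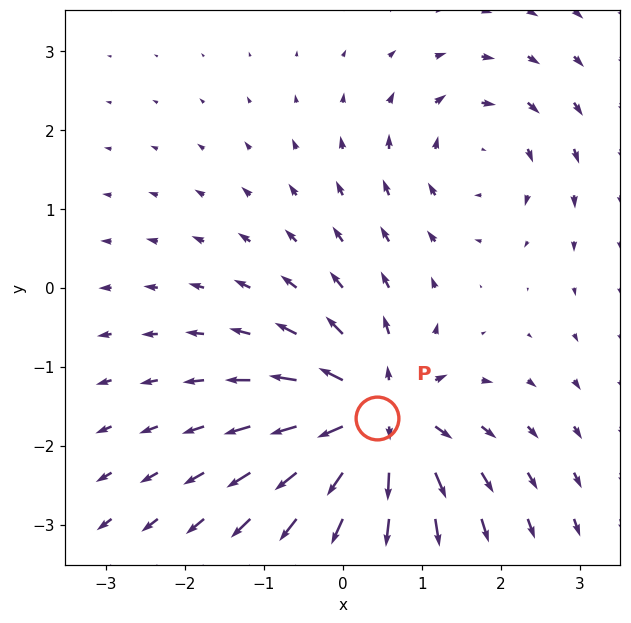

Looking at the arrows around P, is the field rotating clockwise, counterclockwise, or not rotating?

Near P at (0.4, -1.7) the arrows show no circulation. The curl there is ≈0.

not rotating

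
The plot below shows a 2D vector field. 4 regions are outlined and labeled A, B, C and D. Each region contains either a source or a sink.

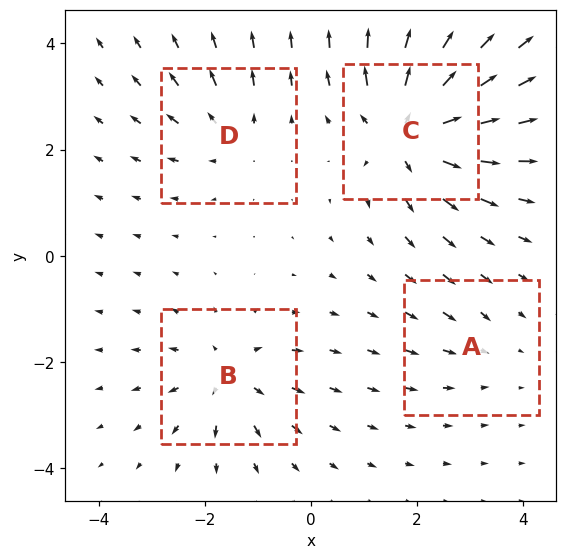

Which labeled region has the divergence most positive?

C

Divergence at each region's feature centre — A: about -2, B: about +5, C: about +8, D: about +4. Region C is most positive.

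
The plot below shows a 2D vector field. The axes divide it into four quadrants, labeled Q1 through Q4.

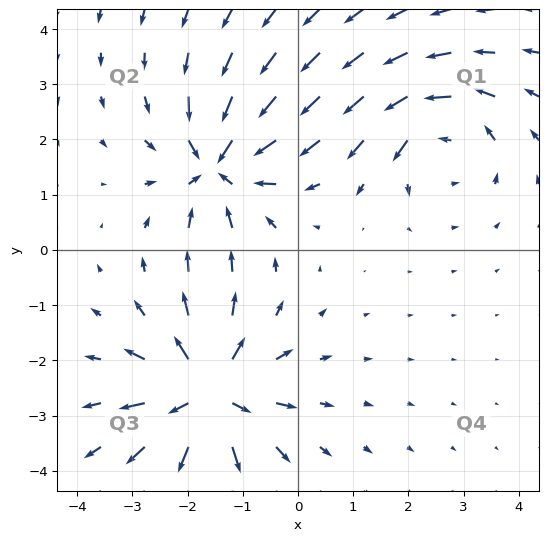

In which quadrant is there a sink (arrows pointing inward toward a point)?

The sink sits at approximately (-1.4, 1.5), which lies in quadrant Q2. The divergence there is about -5, negative as expected for a sink.

Q2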